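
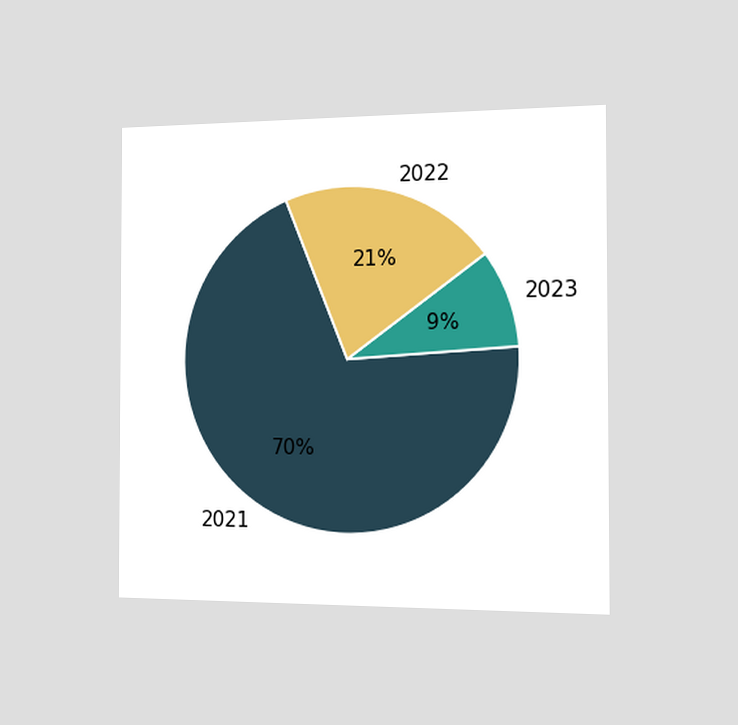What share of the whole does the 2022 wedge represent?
The chart is viewed slightly from the right. The 2022 slice takes up 21% of the pie.

21%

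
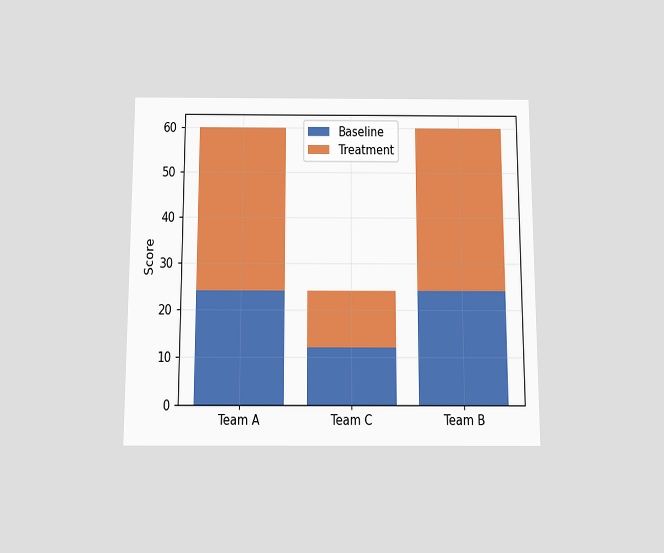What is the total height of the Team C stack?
The chart is viewed slightly from below. The Team C stack's top reaches 24 on the y-axis.

24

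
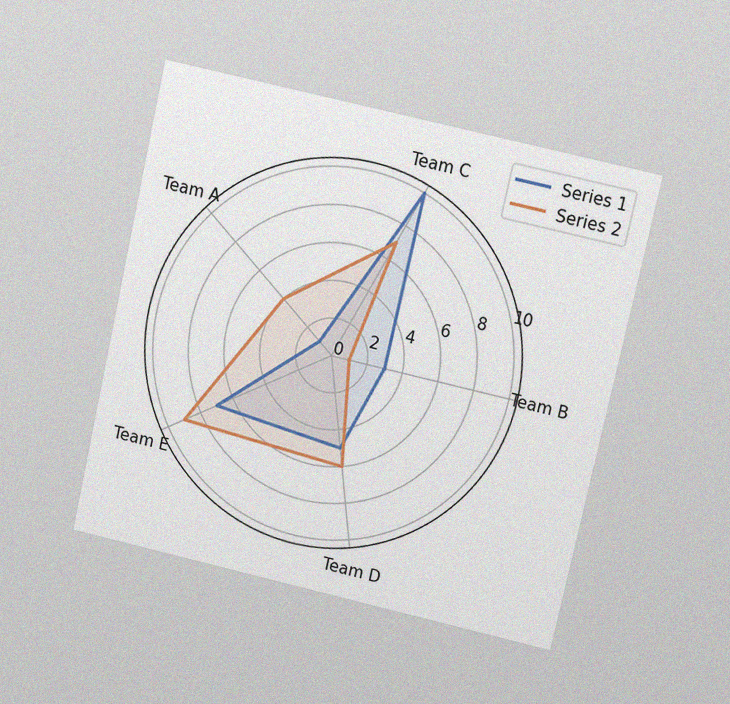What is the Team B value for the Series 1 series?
The chart is tilted about 13° clockwise and viewed at a slight angle, with some photo noise. On the Team B axis, Series 1 reaches 3.

3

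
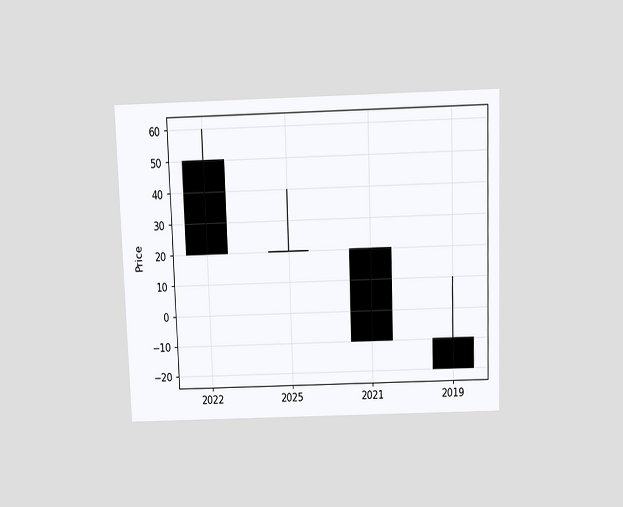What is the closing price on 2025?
The chart is viewed slightly from above. The 2025 candle closes at 20.

20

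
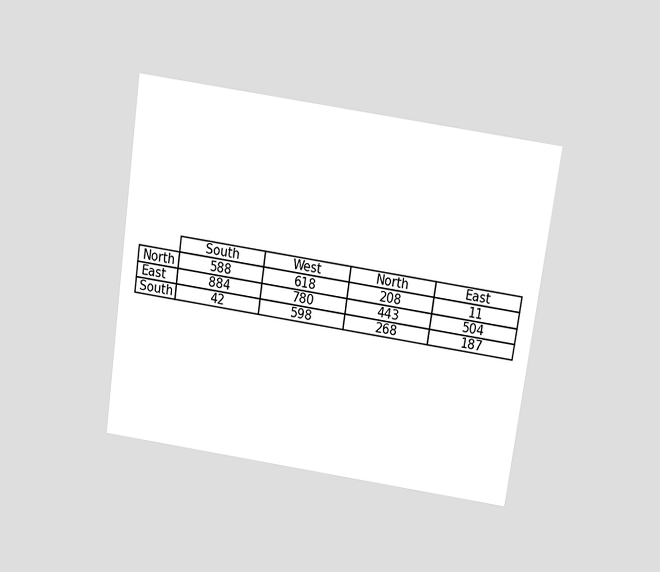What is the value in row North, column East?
The chart is tilted about 8° clockwise and viewed slightly from above. The (North, East) cell reads 11.

11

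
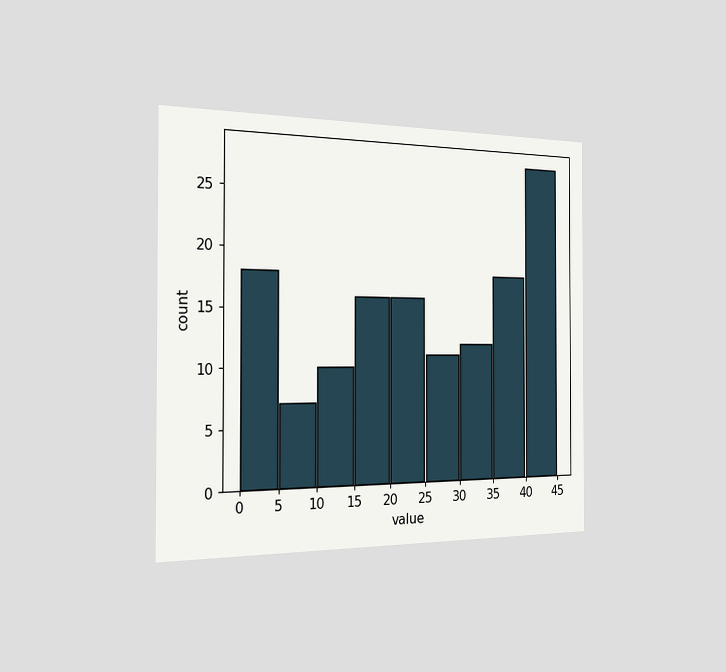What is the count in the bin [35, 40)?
The chart is viewed slightly from the left. The [35, 40) bin has height 18.

18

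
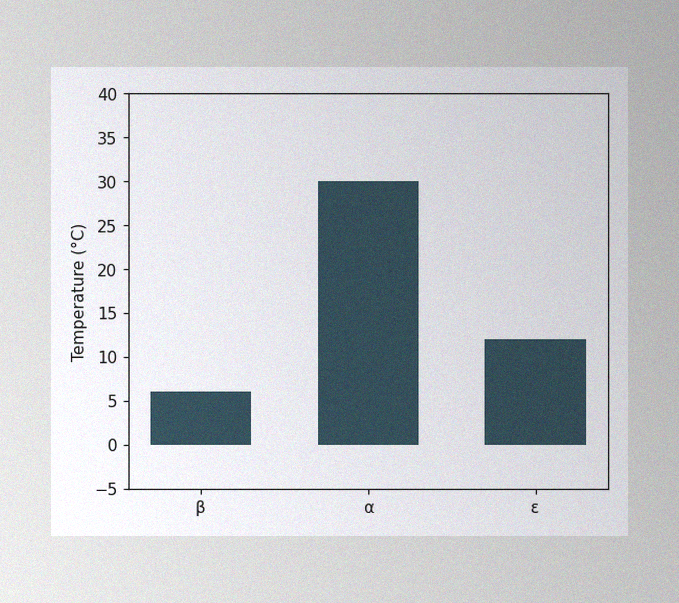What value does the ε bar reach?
The image has some photo noise and uneven lighting. Reading along the chart's y-axis, the ε bar reaches 12°C.

12°C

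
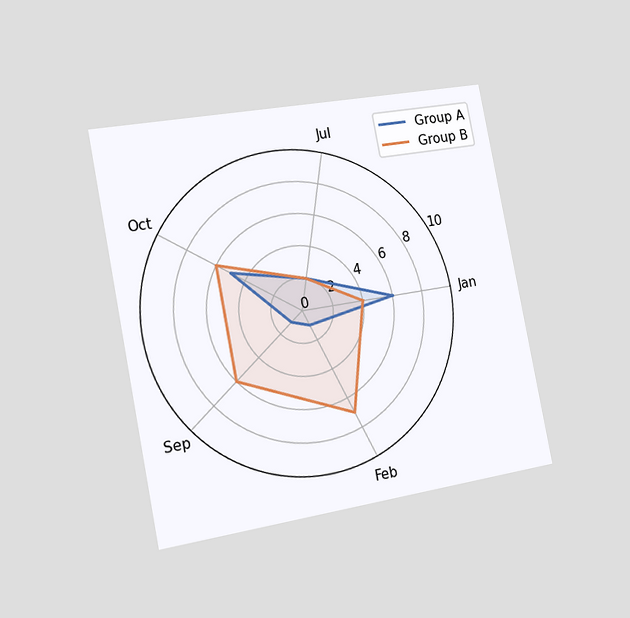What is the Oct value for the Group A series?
5

The chart is tilted about 11° counter-clockwise and viewed slightly from the left. On the Oct axis, Group A reaches 5.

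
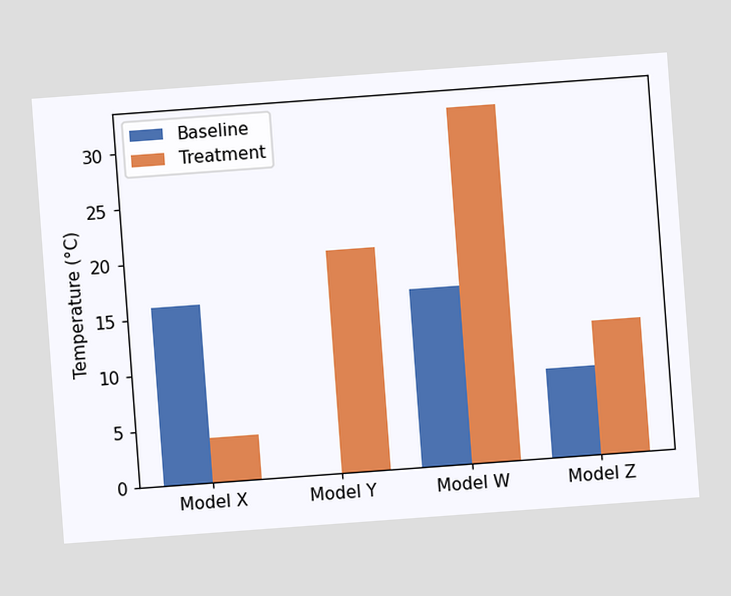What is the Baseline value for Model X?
16°C

The chart is tilted about 4° counter-clockwise. The Baseline bar at Model X reaches 16°C on the y-axis.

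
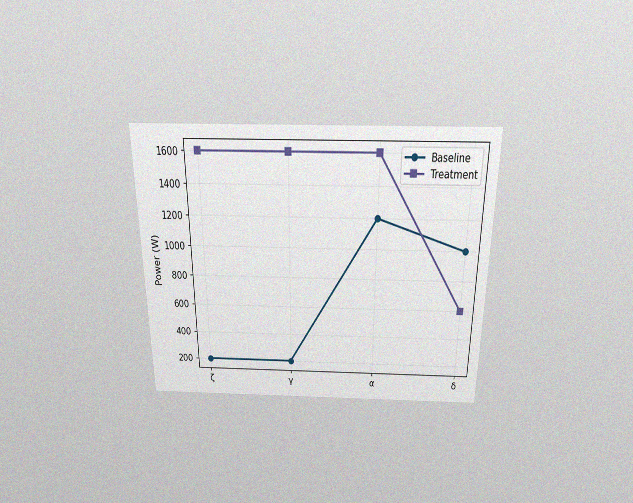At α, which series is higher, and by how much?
Treatment, by 400W

The chart is viewed slightly from above, with some photo noise. At α, Treatment sits above the other line by 400W.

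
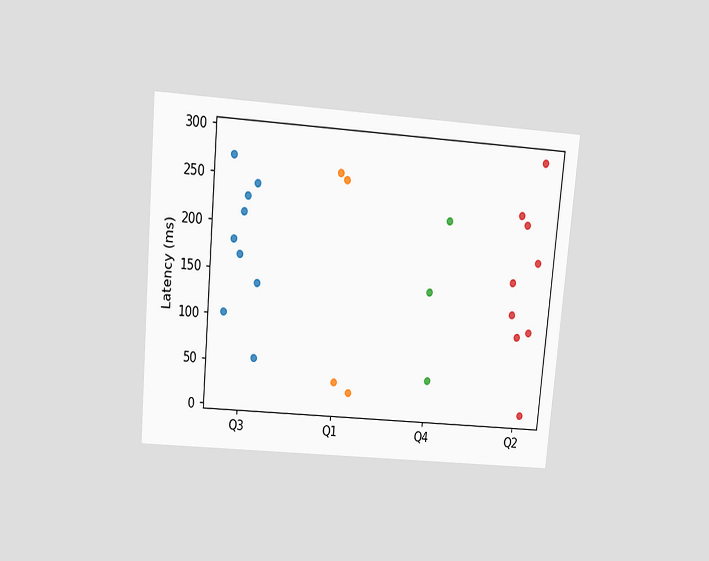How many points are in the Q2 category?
9

The chart is tilted about 5° clockwise and viewed slightly from above. Counting the markers in the Q2 column gives 9.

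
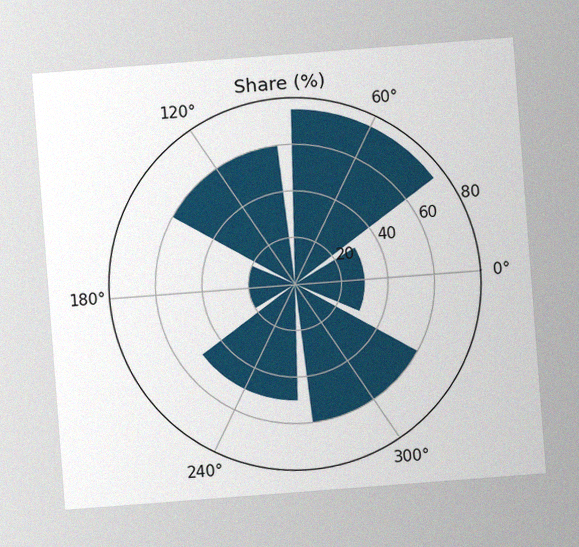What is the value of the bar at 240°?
50%

The chart is tilted about 4° counter-clockwise, with some photo noise. The bar at 240° reaches 50% on the radial axis.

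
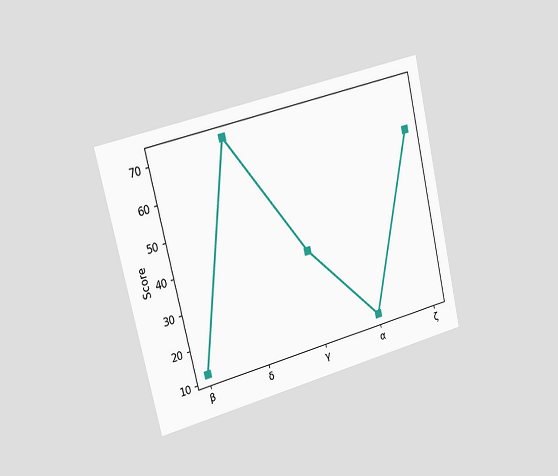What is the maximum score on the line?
72

The chart is tilted about 13° counter-clockwise and viewed slightly from the left. The highest point is at δ, and reading across to the y-axis gives 72.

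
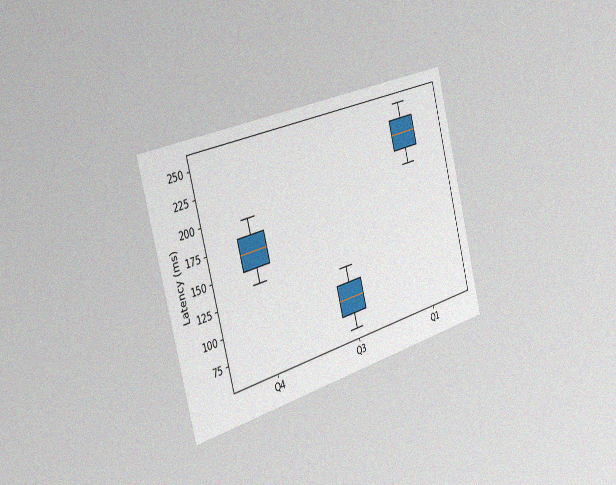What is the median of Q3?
90ms

The chart is tilted about 15° counter-clockwise and viewed slightly from the left, with some photo noise. The median line in the Q3 box sits at 90ms.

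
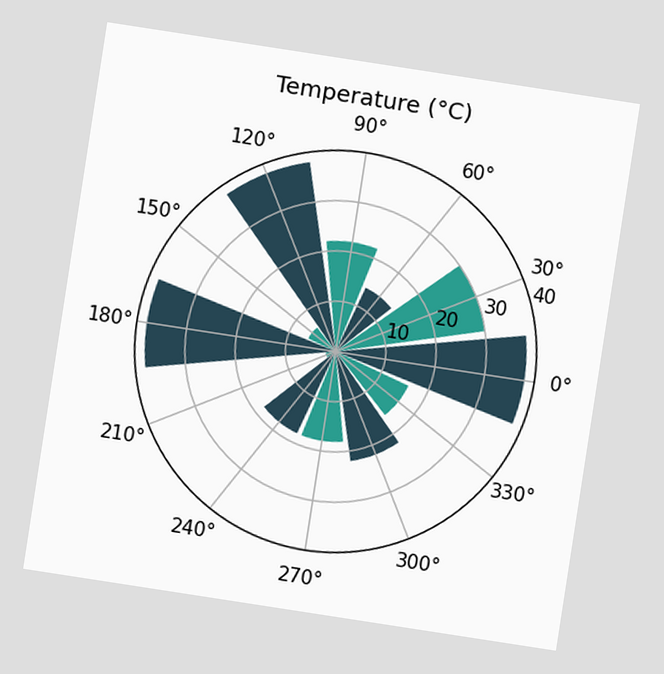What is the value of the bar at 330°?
The chart is tilted about 9° clockwise. The bar at 330° reaches 16°C on the radial axis.

16°C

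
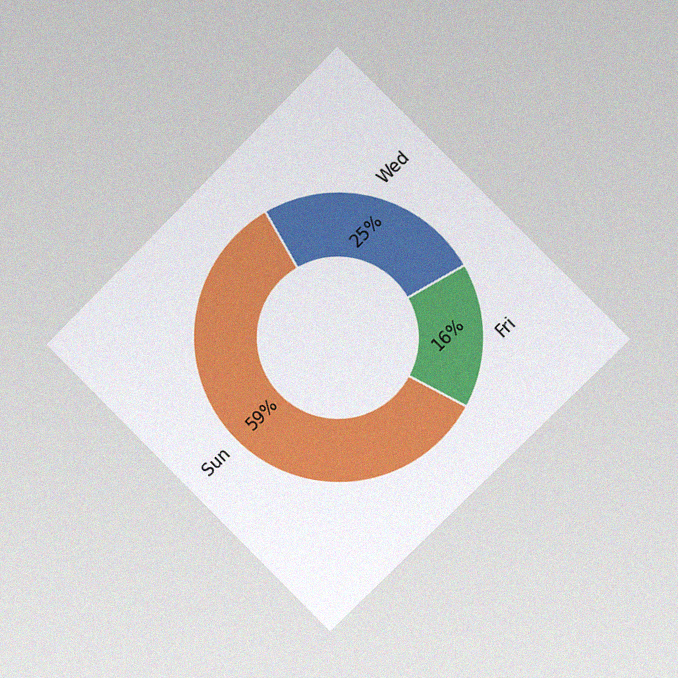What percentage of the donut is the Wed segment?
The chart is tilted about 45° counter-clockwise and viewed at a slight angle, with some photo noise. The Wed segment takes up 25% of the ring.

25%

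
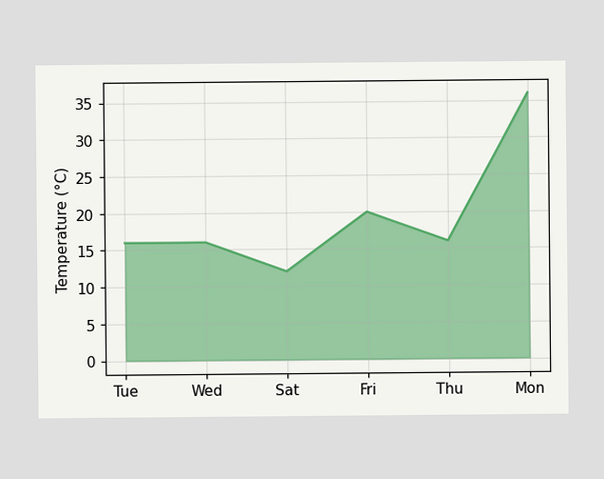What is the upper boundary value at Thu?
At Thu the upper boundary is at 16°C.

16°C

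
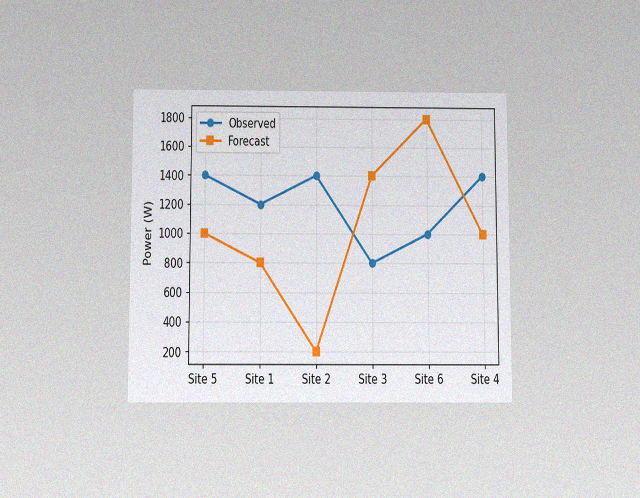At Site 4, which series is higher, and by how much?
The chart is viewed slightly from below, with some photo noise. At Site 4, Observed sits above the other line by 400W.

Observed, by 400W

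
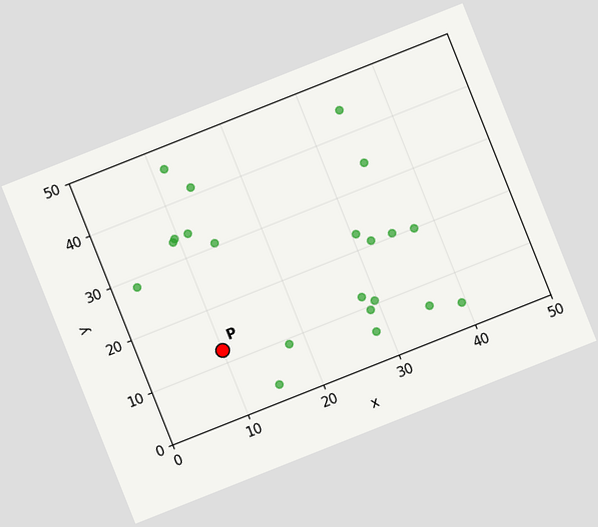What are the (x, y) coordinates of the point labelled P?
(10, 12.5)

The chart is tilted about 22° counter-clockwise. Following the gridlines from P to each axis, P sits at (10, 12.5).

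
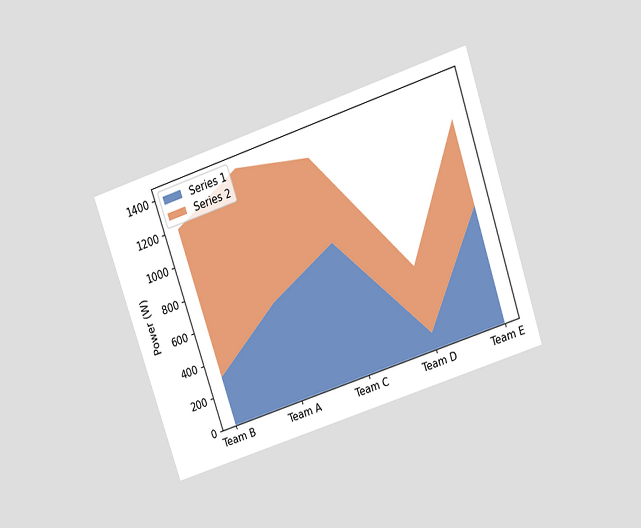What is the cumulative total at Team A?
1400W

The chart is tilted about 19° counter-clockwise and viewed slightly from above. The stacked total at Team A reaches 1400W.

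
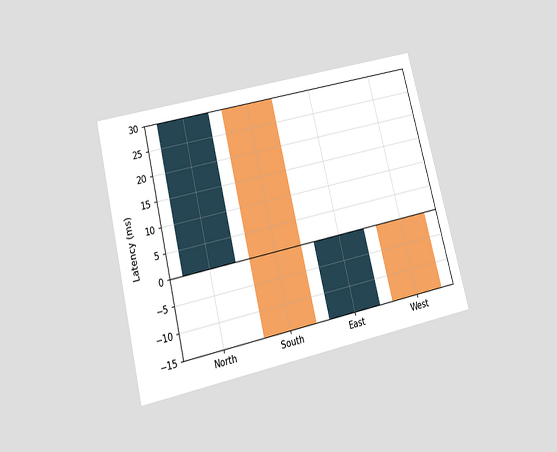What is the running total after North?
The chart is tilted about 14° counter-clockwise and viewed slightly from below. After North the running total reaches 30ms.

30ms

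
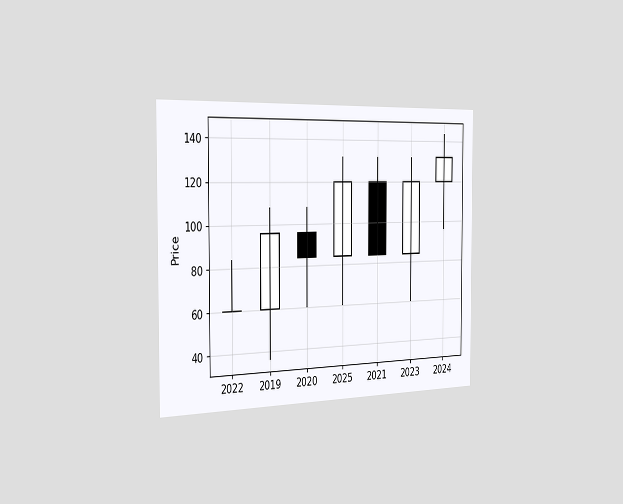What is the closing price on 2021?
84

The chart is viewed slightly from the left. The 2021 candle closes at 84.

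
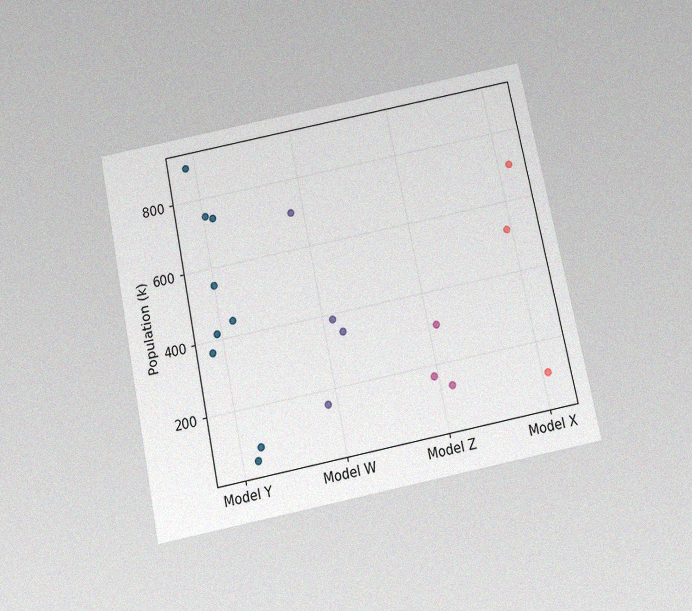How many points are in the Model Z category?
3

The chart is tilted about 12° counter-clockwise and viewed slightly from below, with some photo noise. Counting the markers in the Model Z column gives 3.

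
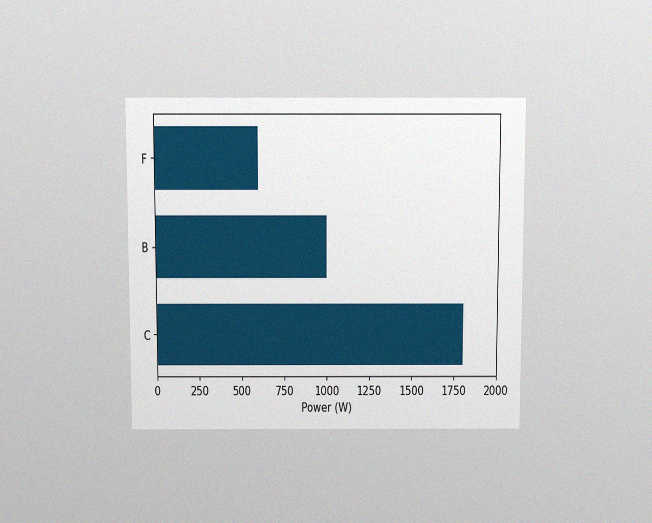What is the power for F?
600W

The chart is viewed slightly from above, with some photo noise. Reading along the chart's x-axis, the F bar reaches 600W.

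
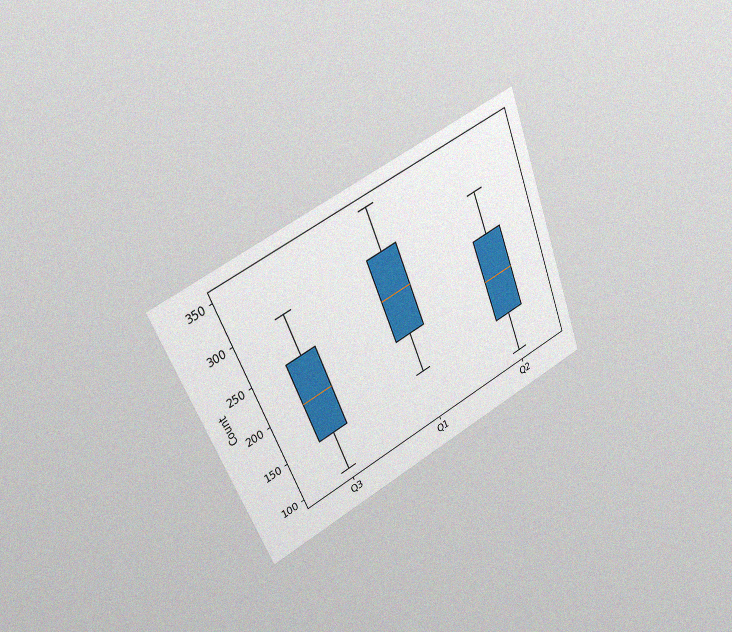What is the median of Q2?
200

The chart is tilted about 22° counter-clockwise and viewed at a slight angle, with some photo noise. The median line in the Q2 box sits at 200.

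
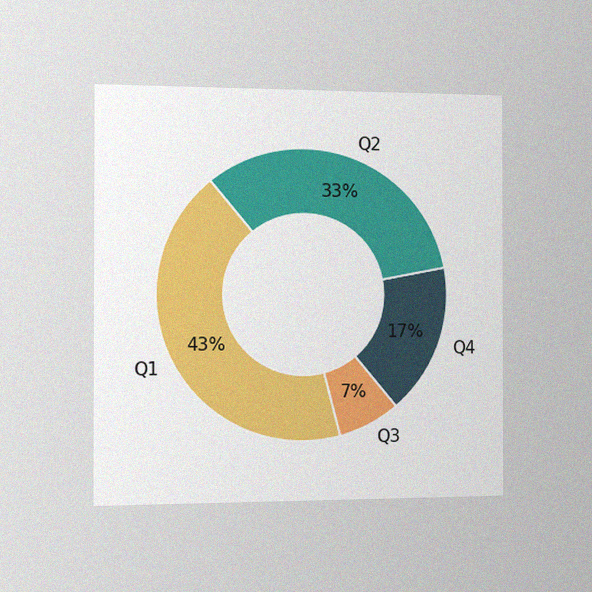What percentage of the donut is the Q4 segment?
17%

The chart is viewed slightly from the left, with some photo noise. The Q4 segment takes up 17% of the ring.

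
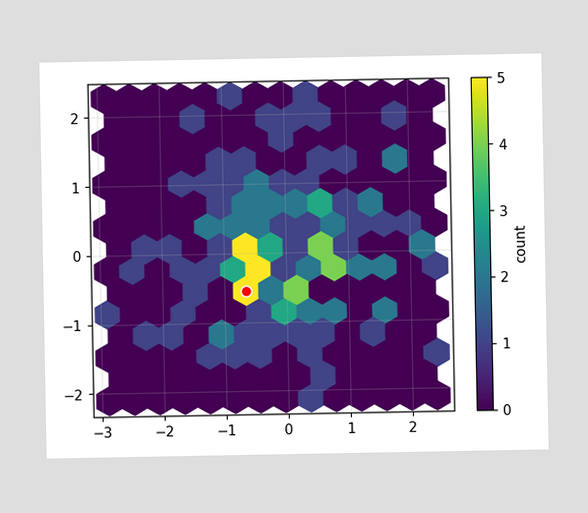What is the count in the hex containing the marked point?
5

The marked hex reads 5 on the colorbar.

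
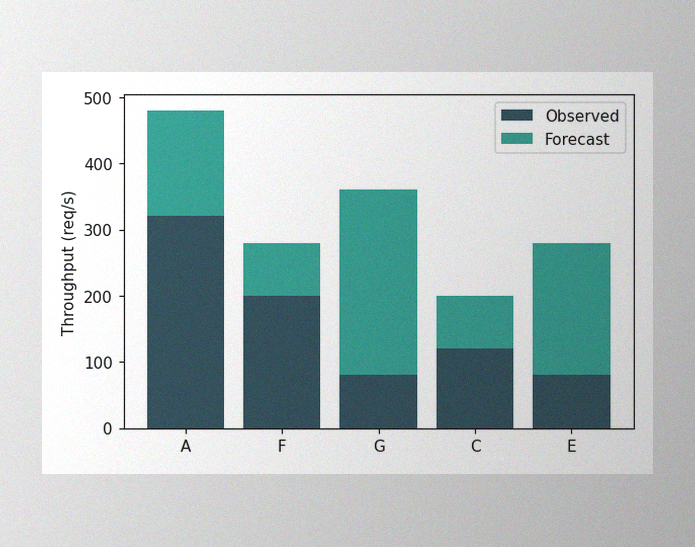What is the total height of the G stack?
The image has some photo noise and uneven lighting. The G stack's top reaches 360req/s on the y-axis.

360req/s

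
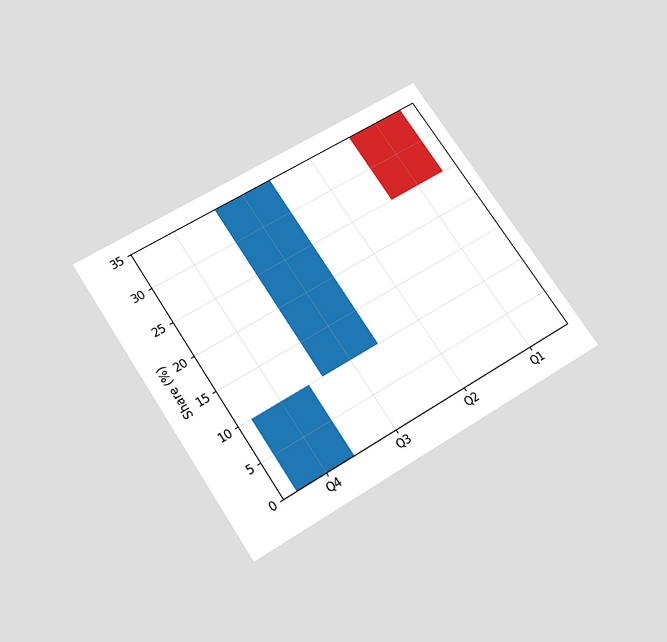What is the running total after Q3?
35%

The chart is tilted about 33° counter-clockwise and viewed slightly from below. After Q3 the running total reaches 35%.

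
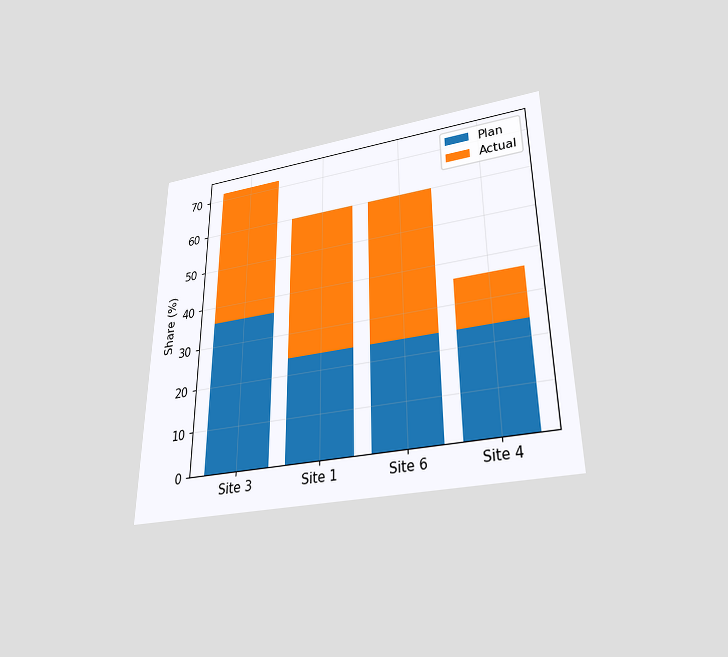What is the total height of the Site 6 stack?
The chart is viewed slightly from below. The Site 6 stack's top reaches 60% on the y-axis.

60%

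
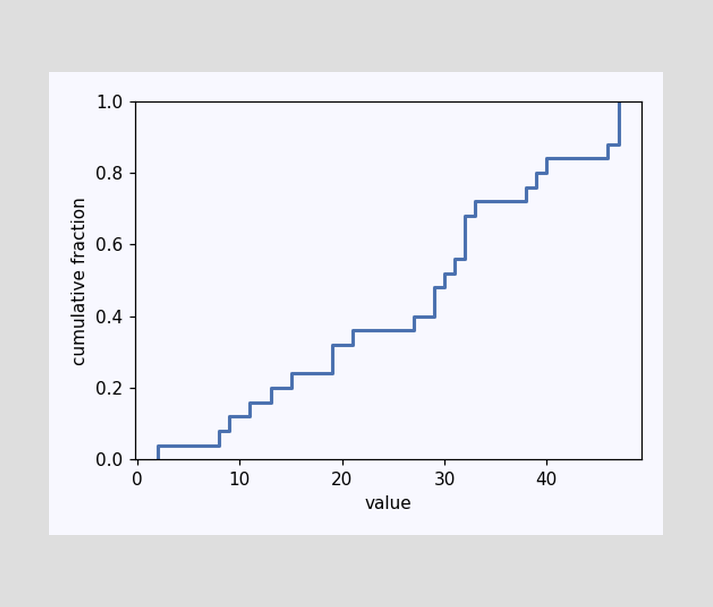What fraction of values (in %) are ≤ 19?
At x=19 the ECDF step is at 32%.

32%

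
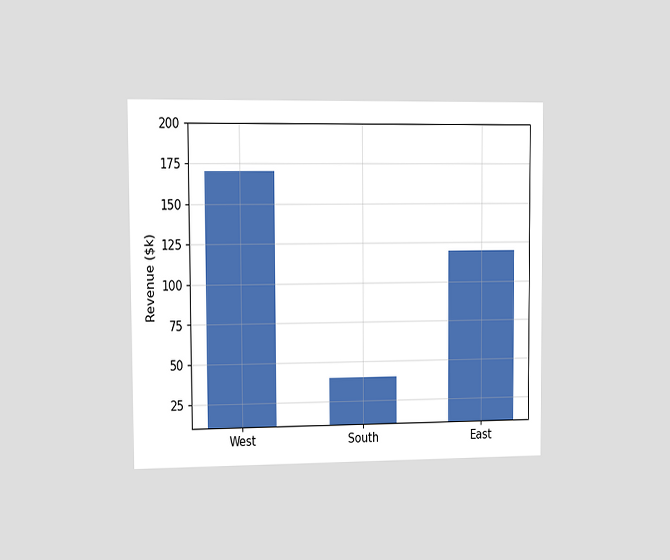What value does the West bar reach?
The chart is viewed at a slight angle. Reading along the chart's y-axis, the West bar reaches $170k.

$170k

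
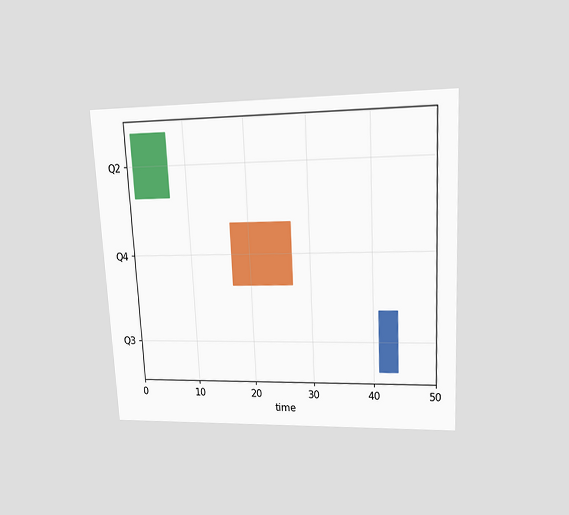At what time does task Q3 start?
The chart is tilted about 3° counter-clockwise and viewed at a slight angle. The Q3 bar begins at t=41.

41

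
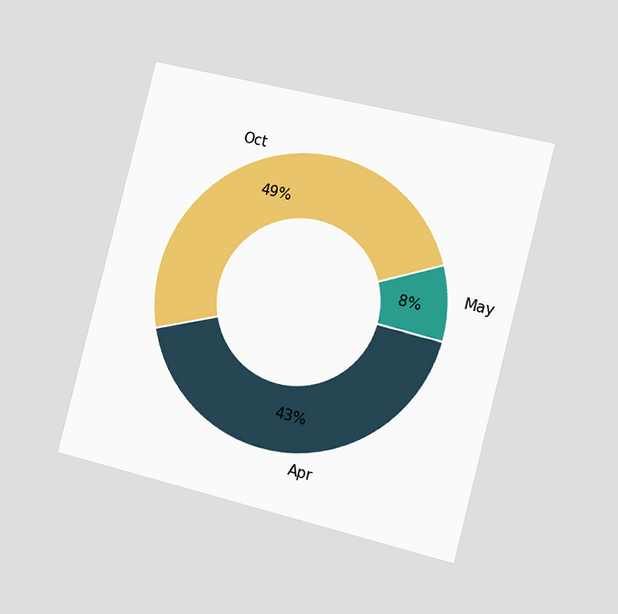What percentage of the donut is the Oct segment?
49%

The chart is tilted about 14° clockwise and viewed slightly from the right. The Oct segment takes up 49% of the ring.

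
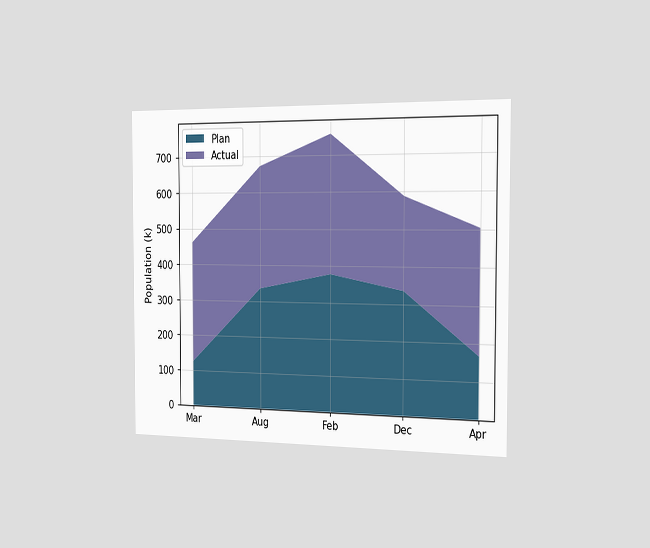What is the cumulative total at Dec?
588k

The chart is viewed slightly from the right. The stacked total at Dec reaches 588k.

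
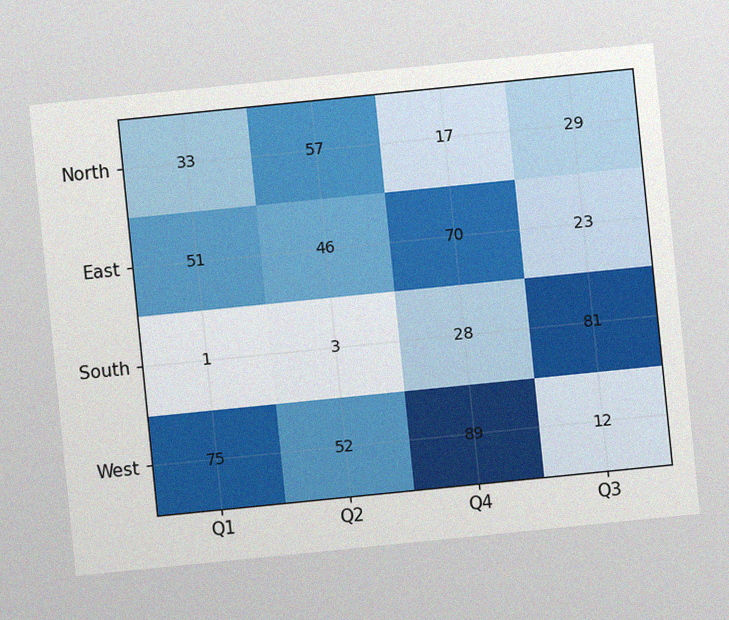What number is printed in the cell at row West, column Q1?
The chart is tilted about 6° counter-clockwise, with some photo noise. The (West, Q1) cell reads 75.

75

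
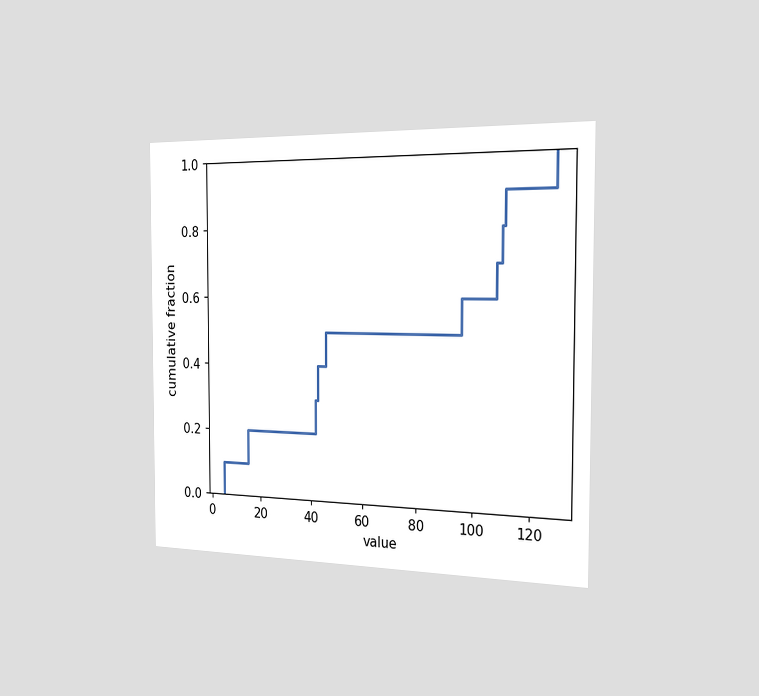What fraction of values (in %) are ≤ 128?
100%

The chart is viewed slightly from the right. At x=128 the ECDF step is at 100%.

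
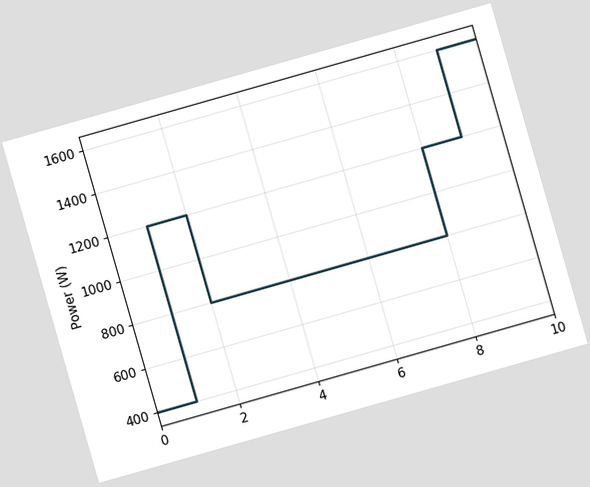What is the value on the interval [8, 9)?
1200W

The chart is tilted about 16° counter-clockwise. On [8, 9) the step sits at 1200W.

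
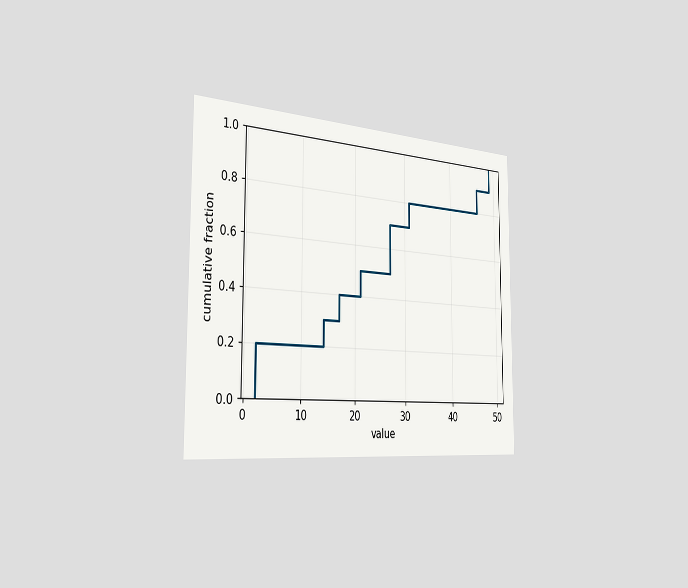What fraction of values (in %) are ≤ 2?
20%

The chart is viewed slightly from the left. At x=2 the ECDF step is at 20%.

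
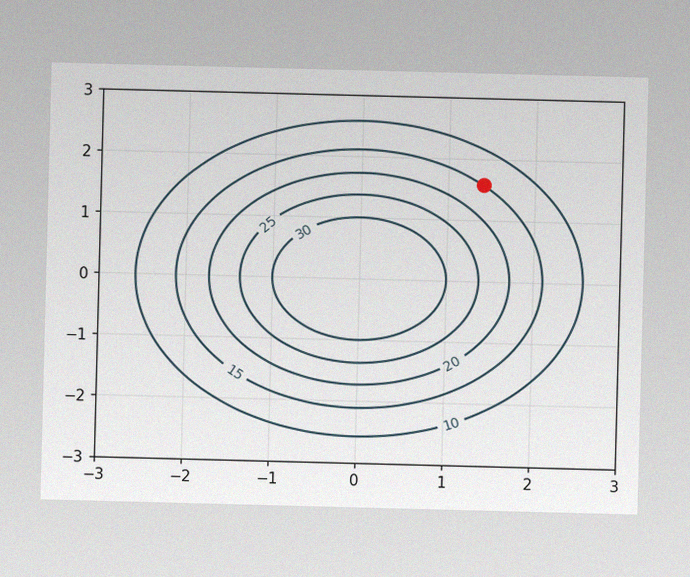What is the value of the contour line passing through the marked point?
15

The image has some photo noise and uneven lighting. The marked point sits on the contour labelled 15.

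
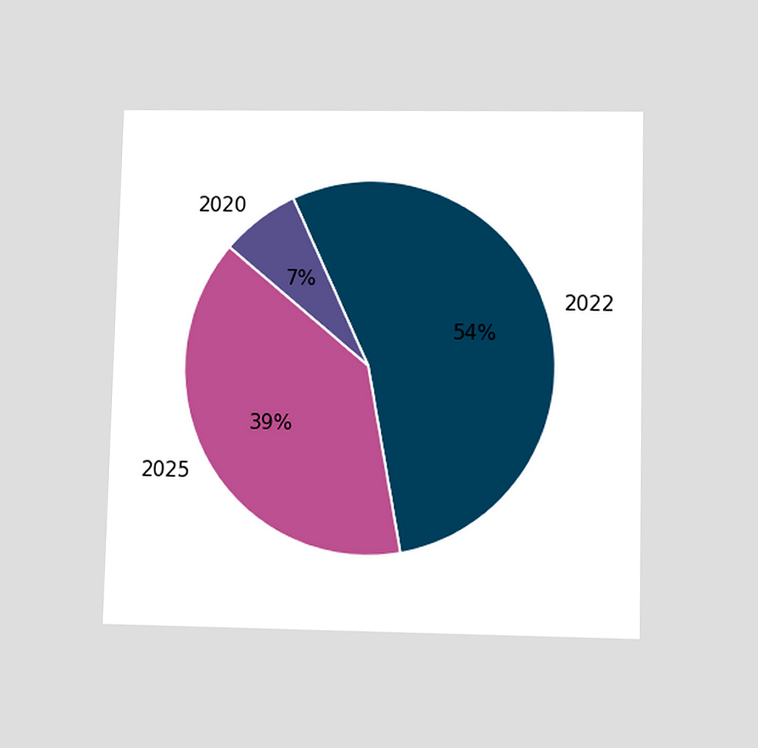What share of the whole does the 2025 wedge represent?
39%

The chart is viewed at a slight angle. The 2025 slice takes up 39% of the pie.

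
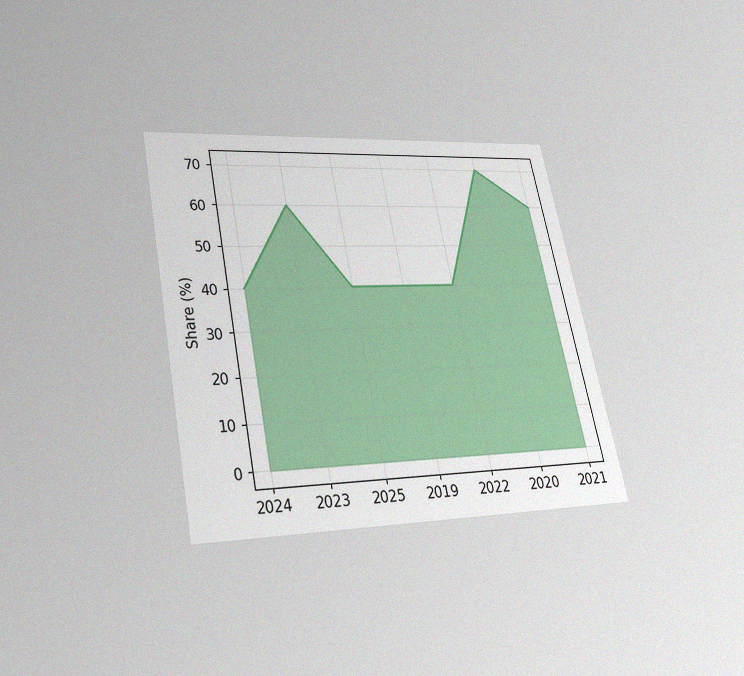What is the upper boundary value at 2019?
The chart is tilted about 12° counter-clockwise and viewed slightly from below, with some photo noise. At 2019 the upper boundary is at 40%.

40%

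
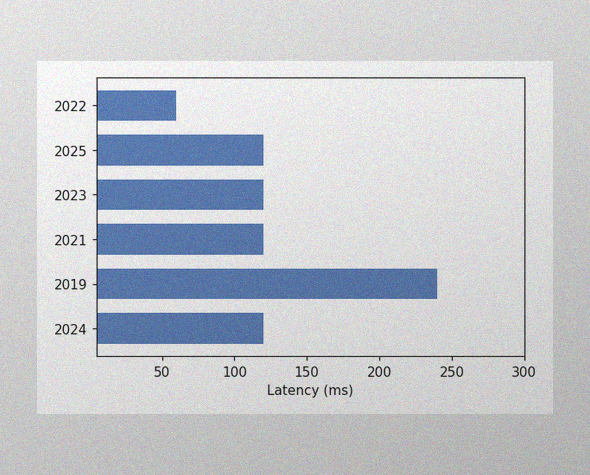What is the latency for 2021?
The image has some photo noise and uneven lighting. Reading along the chart's x-axis, the 2021 bar reaches 120ms.

120ms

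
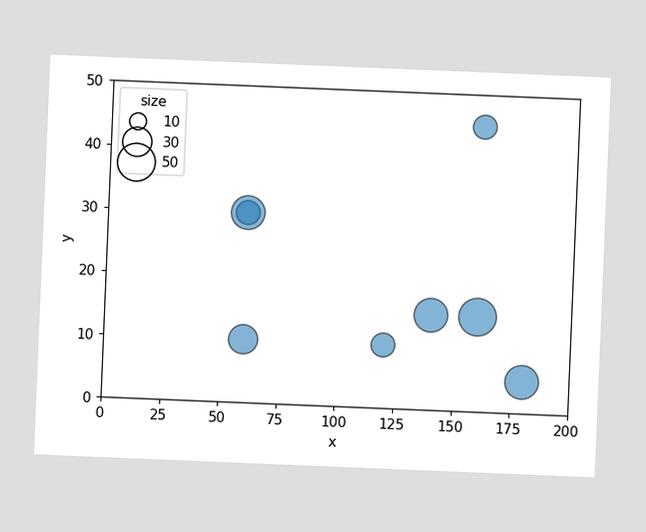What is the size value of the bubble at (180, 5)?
The chart is tilted about 2° clockwise. Matching the bubble at (180, 5) against the size legend gives 40.

40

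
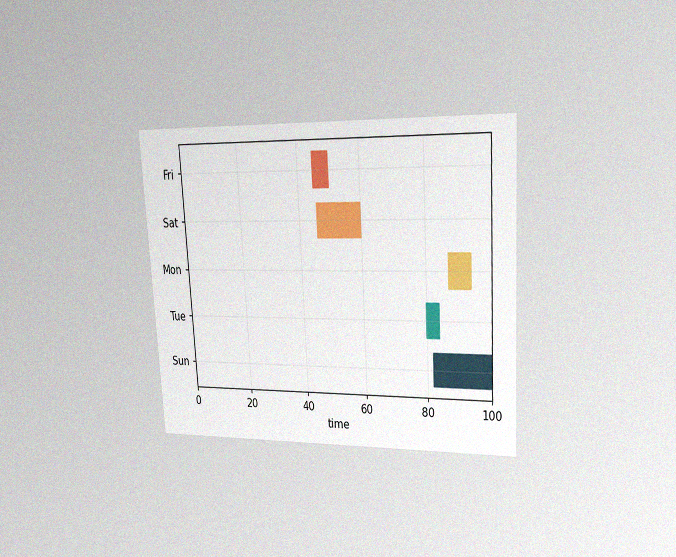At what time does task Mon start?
87

The chart is tilted about 3° counter-clockwise and viewed slightly from the right, with some photo noise. The Mon bar begins at t=87.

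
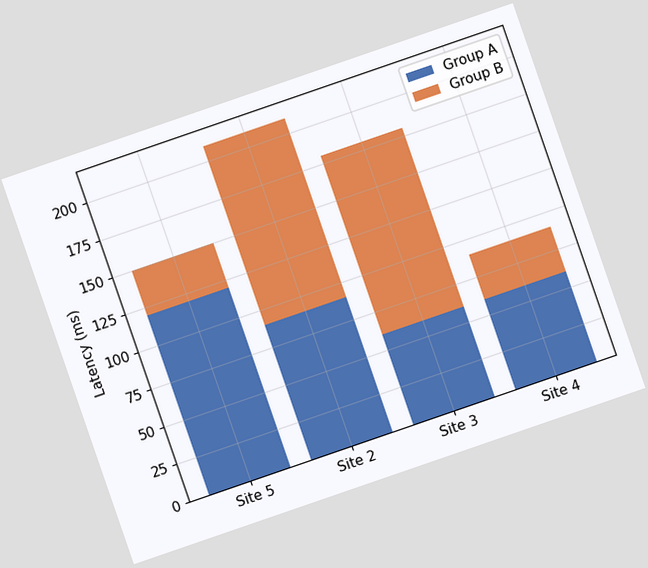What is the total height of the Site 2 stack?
The chart is tilted about 19° counter-clockwise. The Site 2 stack's top reaches 210ms on the y-axis.

210ms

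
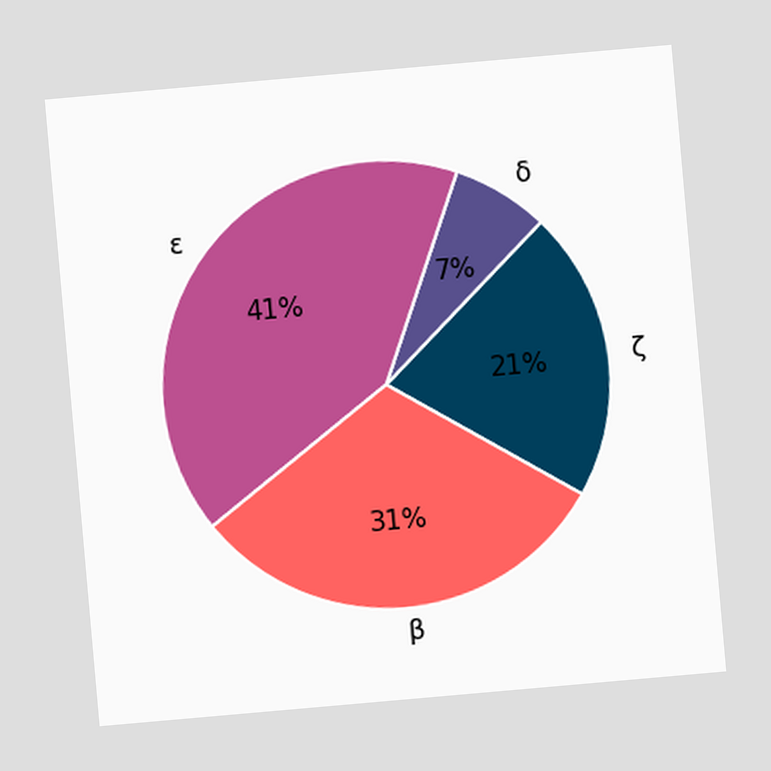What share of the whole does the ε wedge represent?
The chart is tilted about 5° counter-clockwise. The ε slice takes up 41% of the pie.

41%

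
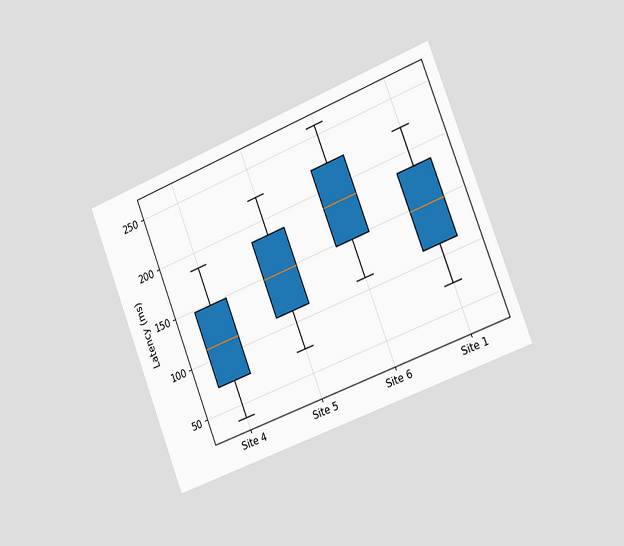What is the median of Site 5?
148ms

The chart is tilted about 21° counter-clockwise and viewed slightly from the right. The median line in the Site 5 box sits at 148ms.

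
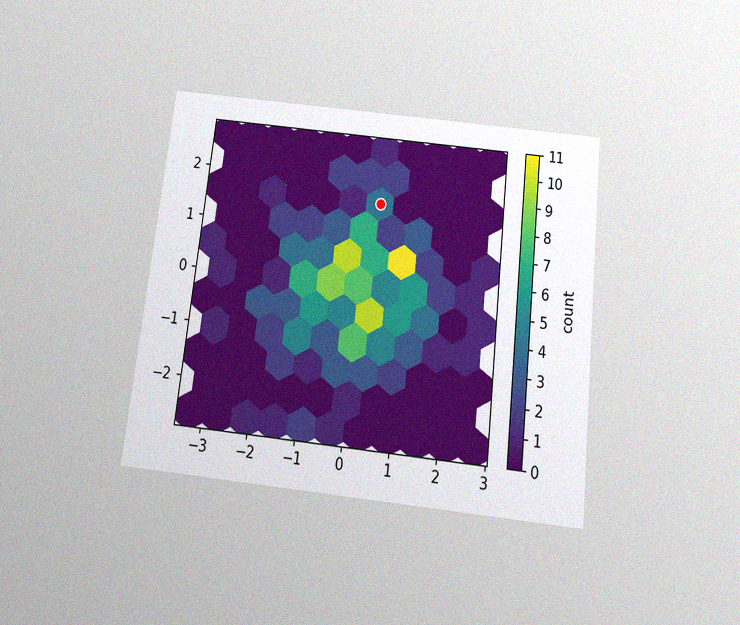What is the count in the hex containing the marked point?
4

The chart is tilted about 6° clockwise and viewed slightly from below, with some photo noise. The marked hex reads 4 on the colorbar.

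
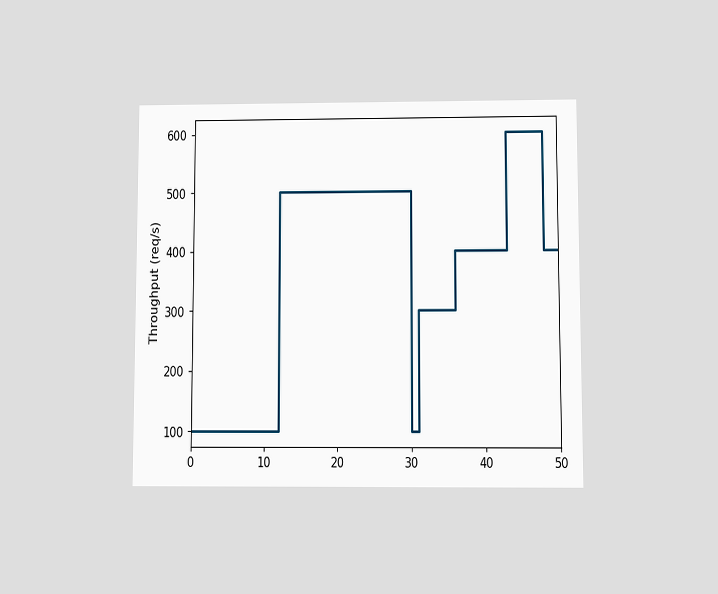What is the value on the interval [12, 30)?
500req/s

The chart is viewed at a slight angle. On [12, 30) the step sits at 500req/s.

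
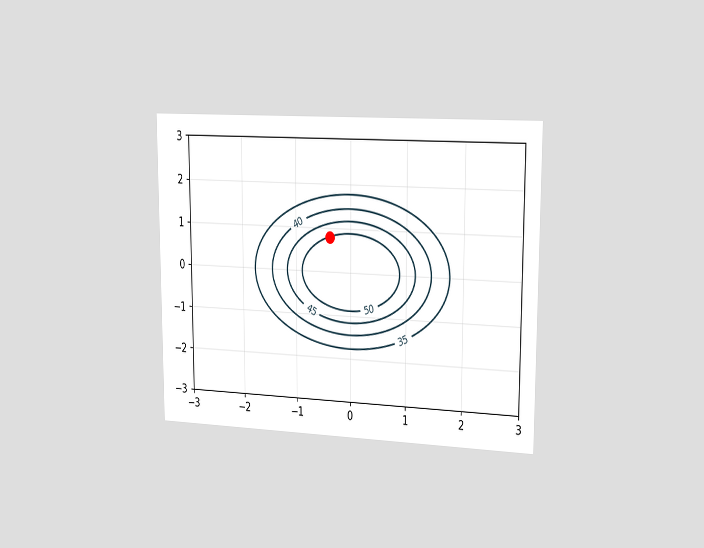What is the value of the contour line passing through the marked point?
The chart is viewed slightly from the right. The marked point sits on the contour labelled 50.

50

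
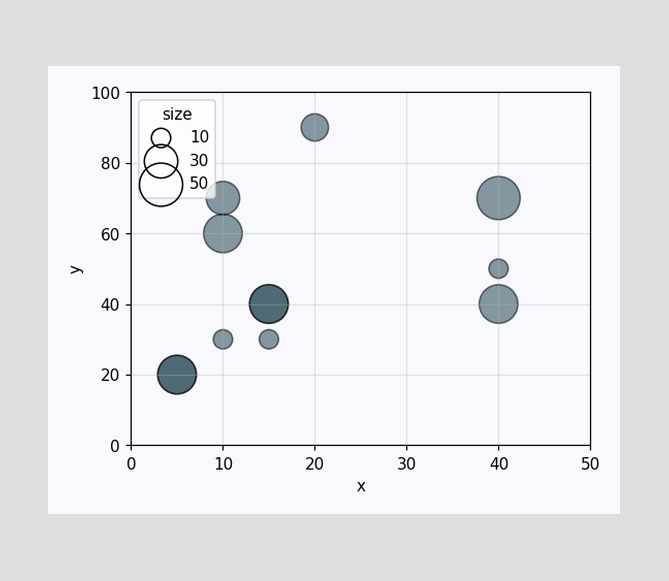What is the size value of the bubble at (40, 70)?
Matching the bubble at (40, 70) against the size legend gives 50.

50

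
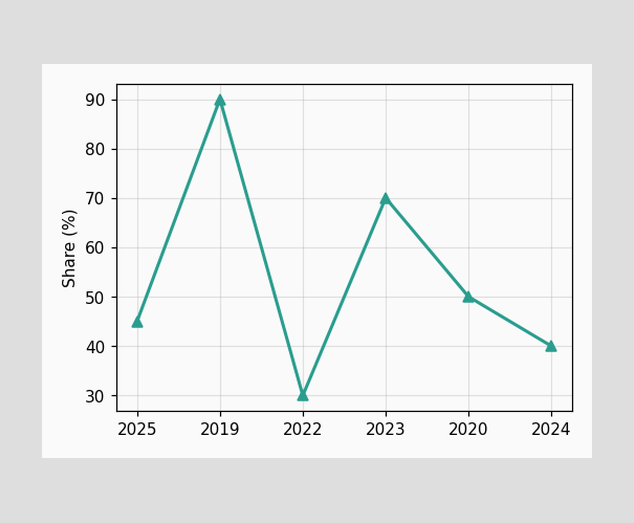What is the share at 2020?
50%

At 2020, the line is at 50%.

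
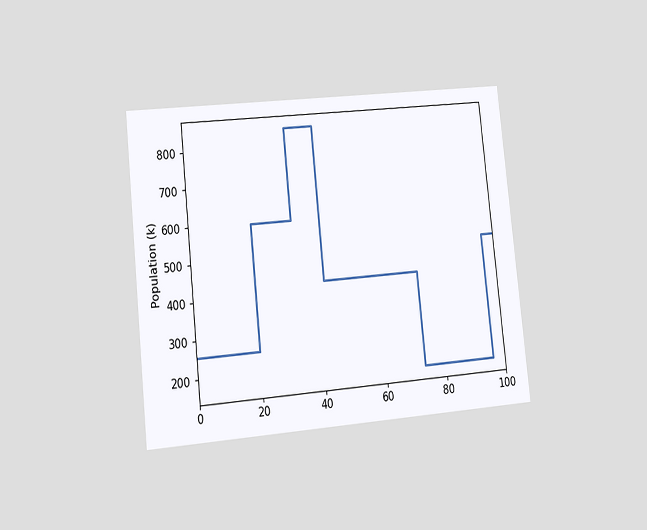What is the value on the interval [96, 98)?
The chart is tilted about 6° counter-clockwise and viewed at a slight angle. On [96, 98) the step sits at 510k.

510k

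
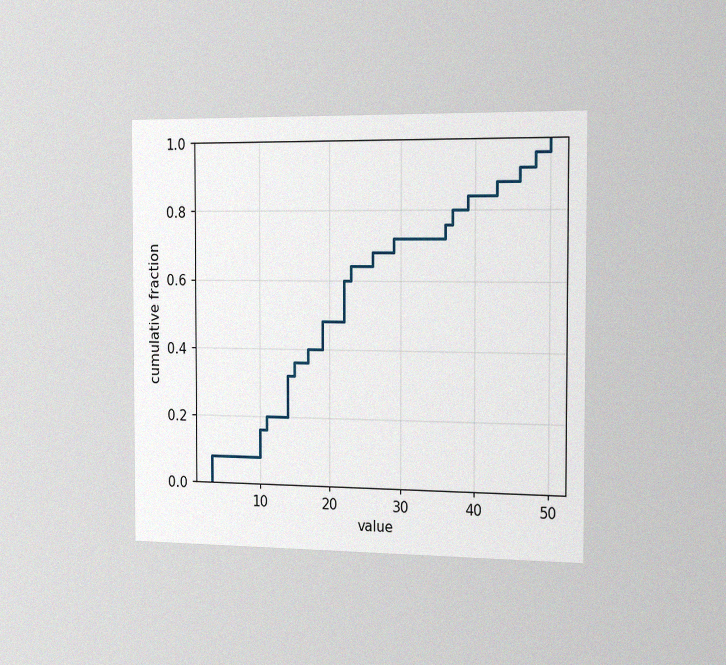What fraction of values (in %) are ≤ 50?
The chart is viewed slightly from the right, with some photo noise. At x=50 the ECDF step is at 100%.

100%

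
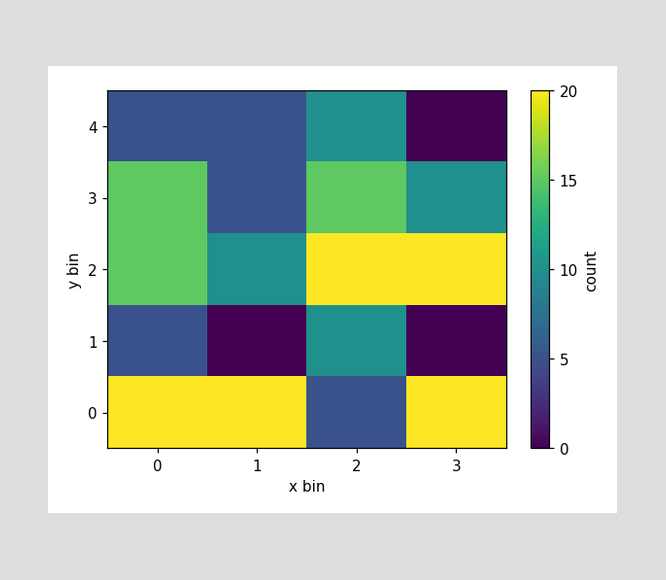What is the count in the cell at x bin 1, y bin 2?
Matching the cell (1, 2) against the colorbar gives 10.

10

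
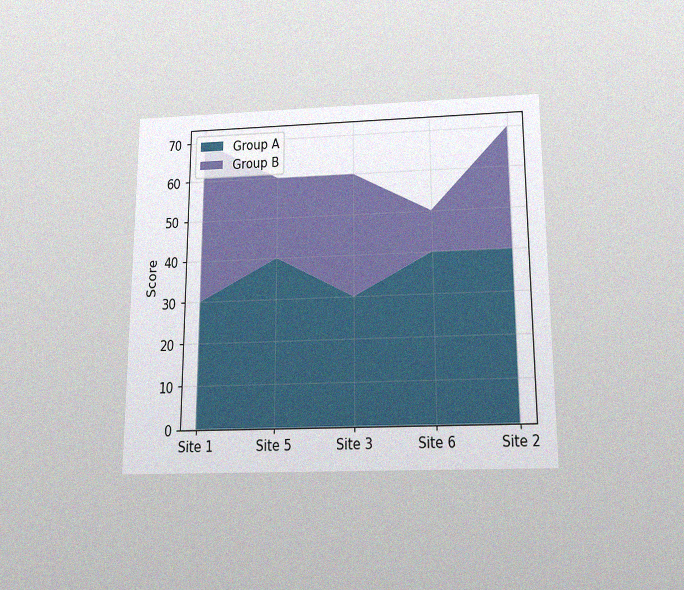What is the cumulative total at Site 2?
70

The chart is viewed slightly from below, with some photo noise. The stacked total at Site 2 reaches 70.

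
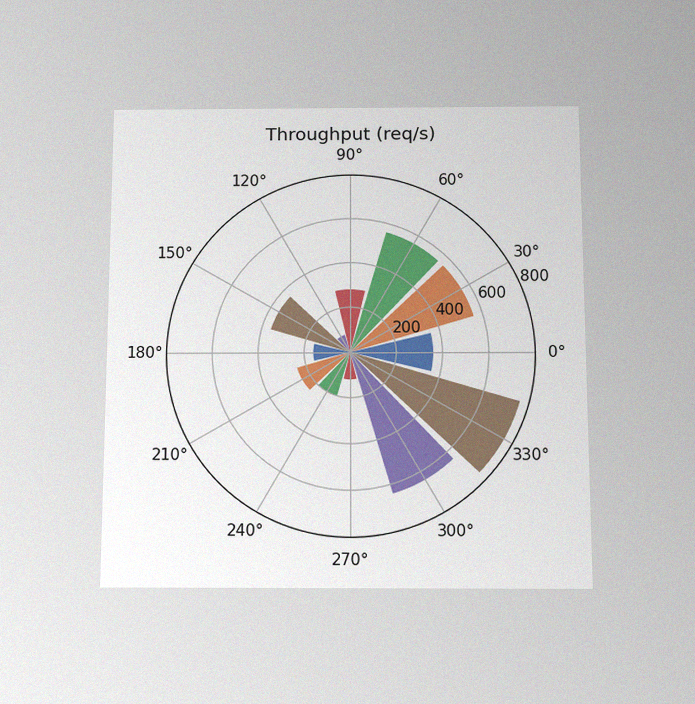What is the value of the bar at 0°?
360req/s

The chart is viewed slightly from below, with some photo noise. The bar at 0° reaches 360req/s on the radial axis.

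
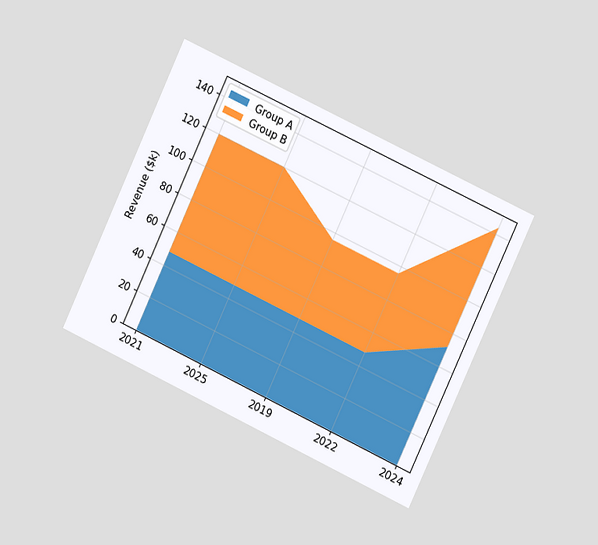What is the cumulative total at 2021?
The chart is tilted about 25° clockwise and viewed slightly from the right. The stacked total at 2021 reaches $120k.

$120k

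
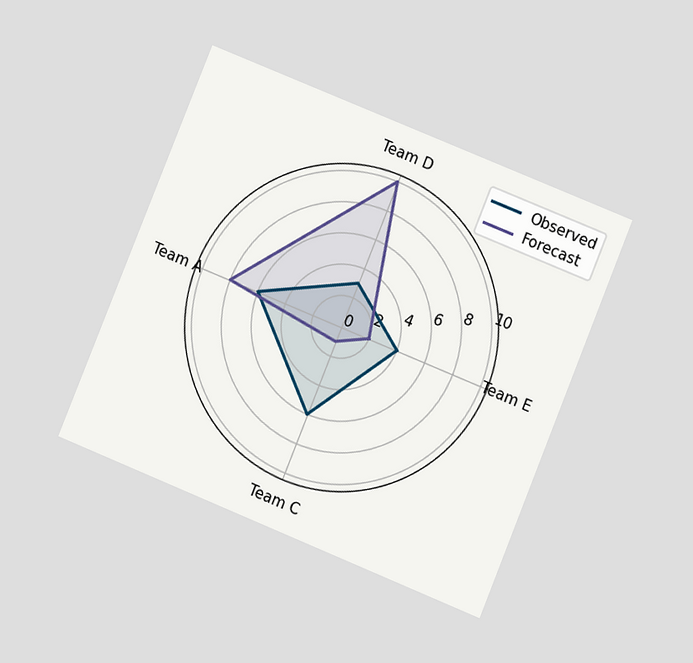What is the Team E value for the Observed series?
The chart is tilted about 22° clockwise and viewed at a slight angle. On the Team E axis, Observed reaches 4.

4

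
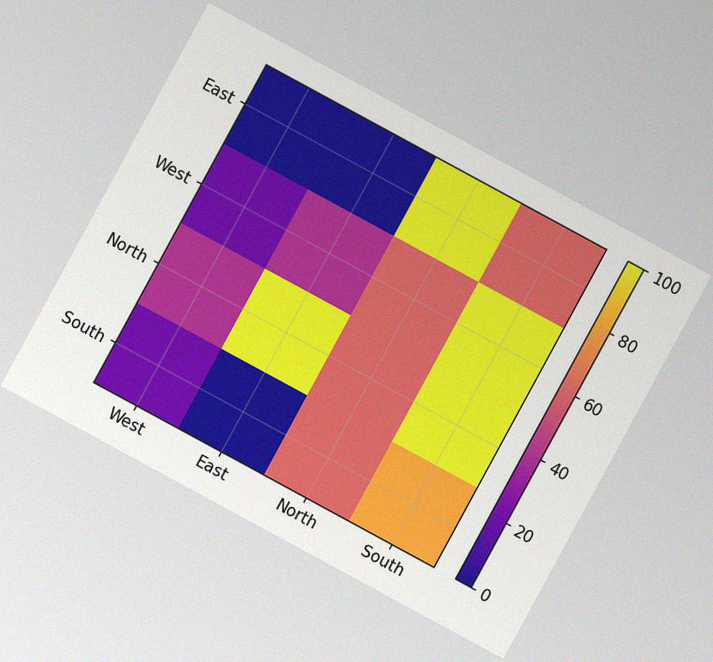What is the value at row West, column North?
60

The chart is tilted about 29° clockwise, with some photo noise. Matching cell (West, North) against the colorbar gives 60.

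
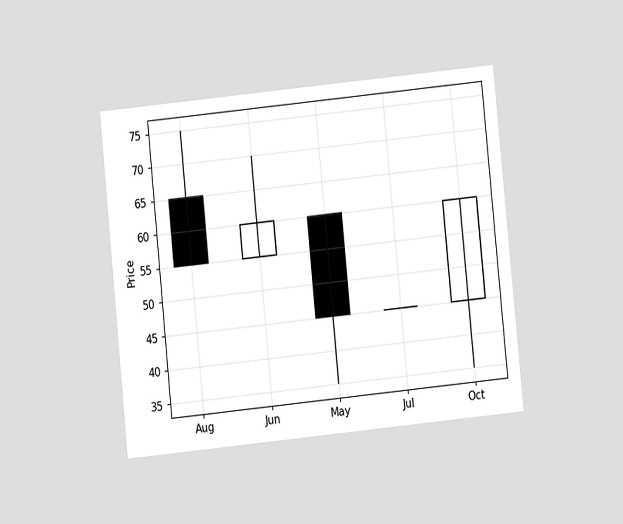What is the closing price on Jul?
The chart is tilted about 6° counter-clockwise and viewed at a slight angle. The Jul candle closes at 45.

45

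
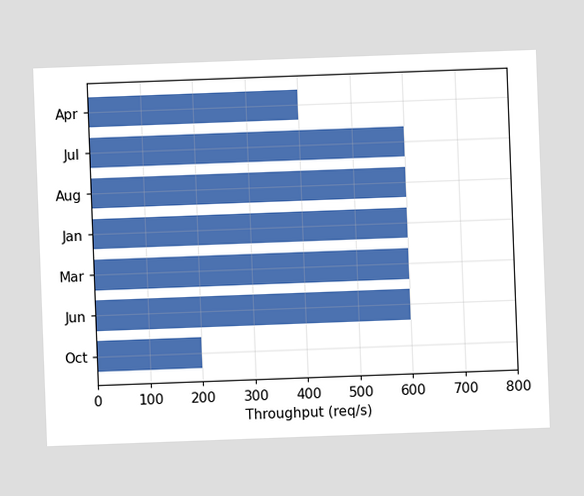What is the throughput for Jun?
600req/s

The chart is tilted about 2° counter-clockwise. Reading along the chart's x-axis, the Jun bar reaches 600req/s.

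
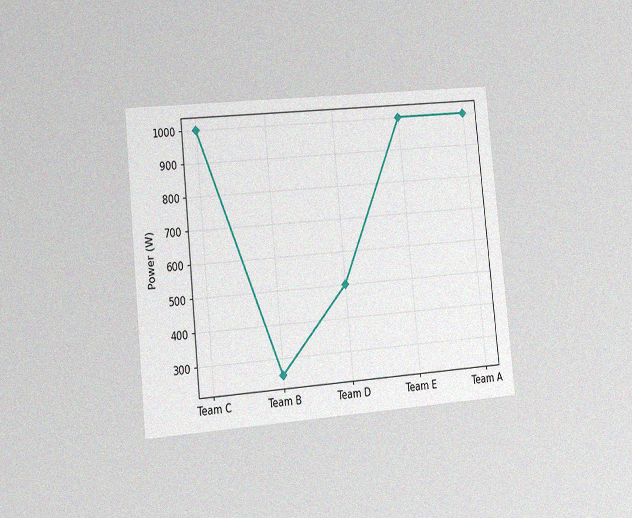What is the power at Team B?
250W

The chart is tilted about 6° counter-clockwise and viewed slightly from the left, with some photo noise. At Team B, the line is at 250W.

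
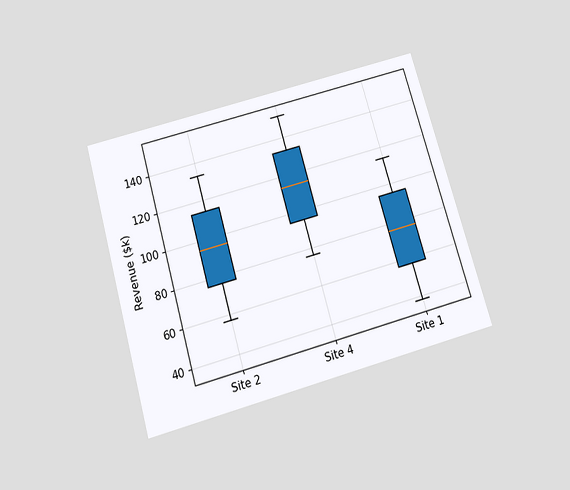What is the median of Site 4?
$114k

The chart is tilted about 16° counter-clockwise and viewed slightly from below. The median line in the Site 4 box sits at $114k.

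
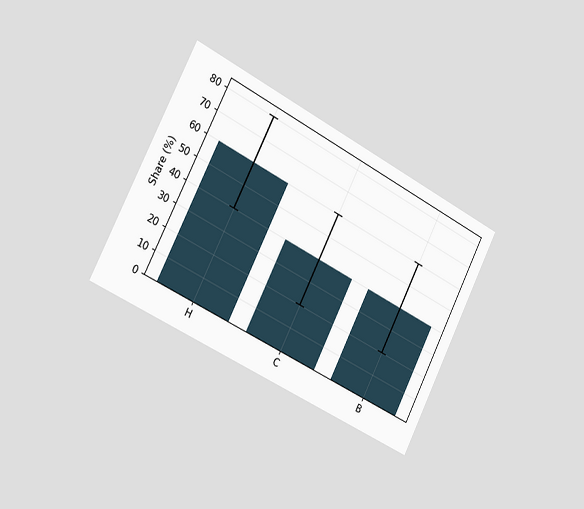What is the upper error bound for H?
80%

The chart is tilted about 27° clockwise and viewed slightly from the left. The H bar's upper whisker reaches 80%.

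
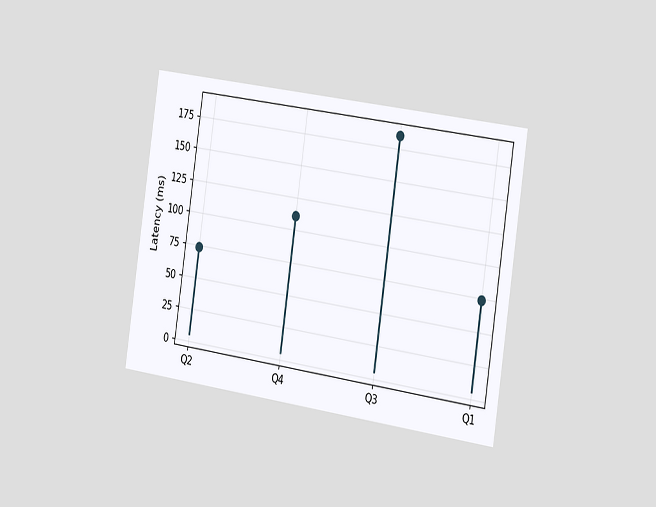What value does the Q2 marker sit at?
74ms

The chart is tilted about 8° clockwise and viewed slightly from the right. The Q2 marker sits at 74ms.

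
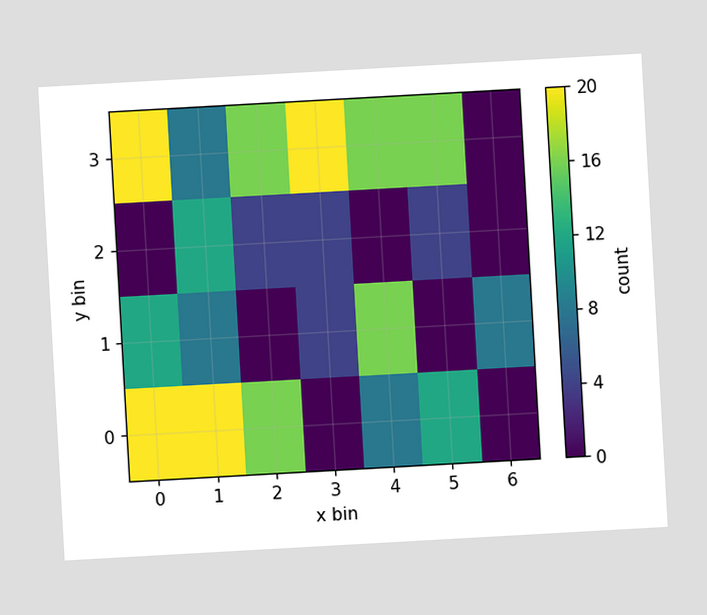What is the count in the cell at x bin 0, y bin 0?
The chart is tilted about 3° counter-clockwise. Matching the cell (0, 0) against the colorbar gives 20.

20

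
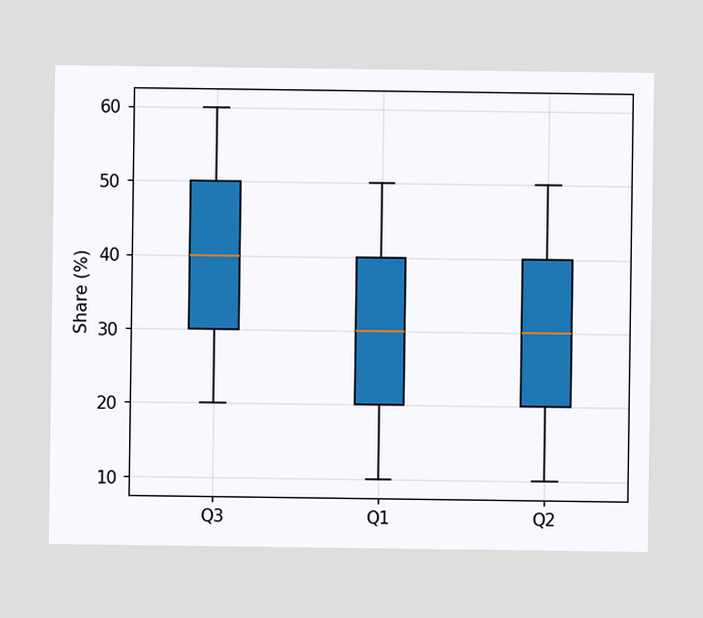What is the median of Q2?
30%

The median line in the Q2 box sits at 30%.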